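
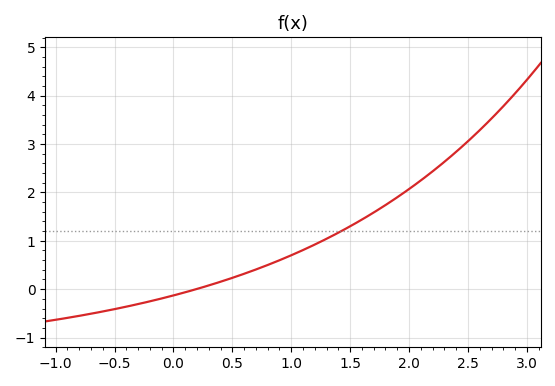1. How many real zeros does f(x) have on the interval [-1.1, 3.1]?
1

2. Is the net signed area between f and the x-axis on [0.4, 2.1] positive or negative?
positive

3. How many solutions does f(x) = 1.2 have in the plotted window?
1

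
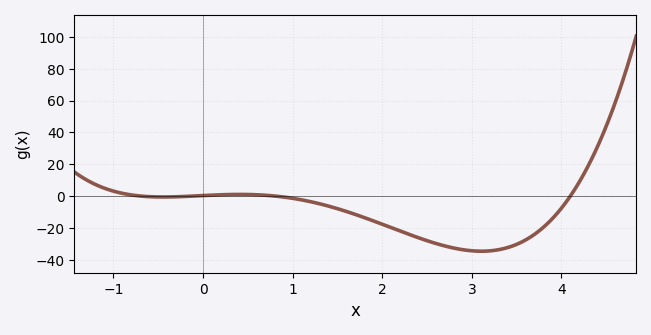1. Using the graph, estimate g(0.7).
0.472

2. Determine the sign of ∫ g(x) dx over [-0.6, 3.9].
negative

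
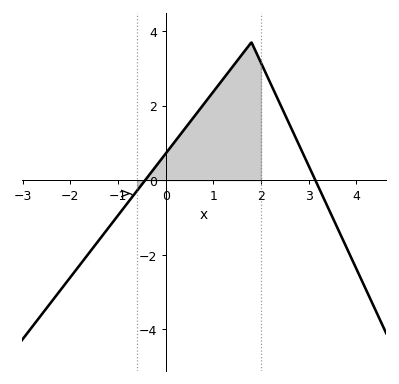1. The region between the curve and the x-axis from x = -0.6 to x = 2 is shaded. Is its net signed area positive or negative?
positive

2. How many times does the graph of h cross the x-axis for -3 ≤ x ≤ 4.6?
2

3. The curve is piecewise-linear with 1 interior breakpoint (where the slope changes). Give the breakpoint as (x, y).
(1.8, 3.7)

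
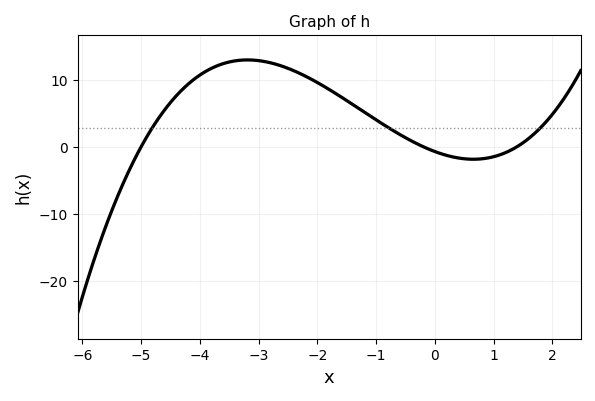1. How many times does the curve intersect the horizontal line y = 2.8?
3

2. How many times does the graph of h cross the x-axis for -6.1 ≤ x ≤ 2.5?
3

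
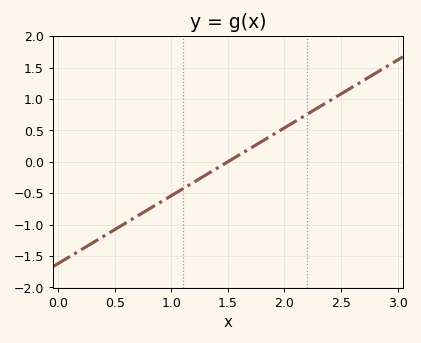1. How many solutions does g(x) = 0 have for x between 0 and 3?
1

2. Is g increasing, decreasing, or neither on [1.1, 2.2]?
increasing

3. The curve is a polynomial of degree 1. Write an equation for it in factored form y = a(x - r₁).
y = 1.08(x - 1.5)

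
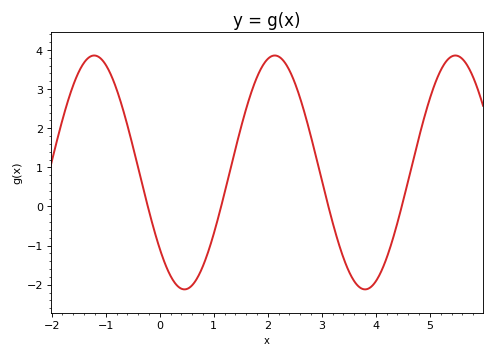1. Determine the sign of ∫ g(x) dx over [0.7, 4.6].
positive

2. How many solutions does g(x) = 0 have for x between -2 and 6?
4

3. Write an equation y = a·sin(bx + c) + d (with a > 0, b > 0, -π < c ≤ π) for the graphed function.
y = 2.99sin(1.88x - 2.43) + 0.87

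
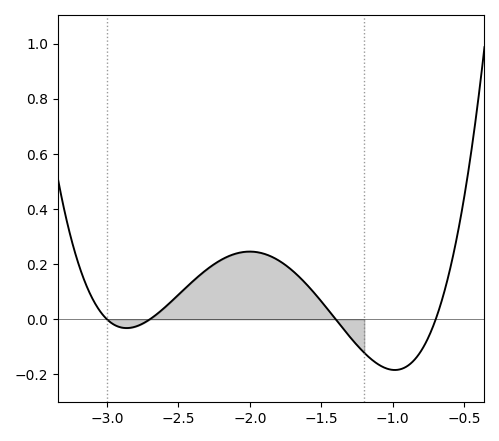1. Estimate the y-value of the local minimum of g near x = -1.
-0.18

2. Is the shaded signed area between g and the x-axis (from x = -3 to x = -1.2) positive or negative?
positive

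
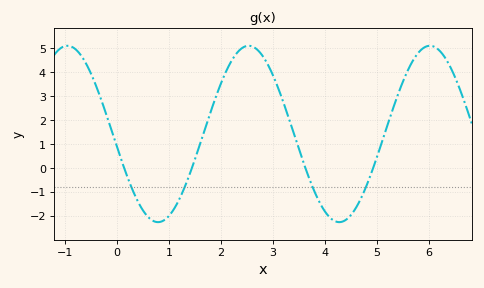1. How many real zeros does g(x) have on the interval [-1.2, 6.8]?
4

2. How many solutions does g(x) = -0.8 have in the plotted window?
4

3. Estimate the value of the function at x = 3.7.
-0.4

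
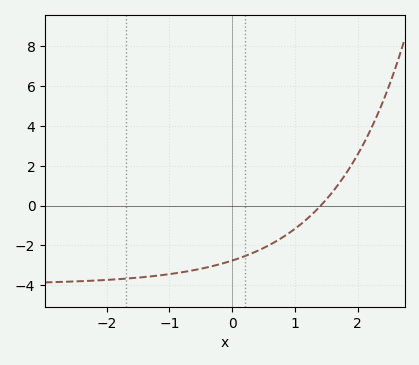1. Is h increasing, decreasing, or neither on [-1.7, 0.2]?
increasing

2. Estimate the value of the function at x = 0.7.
-1.79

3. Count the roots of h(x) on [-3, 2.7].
1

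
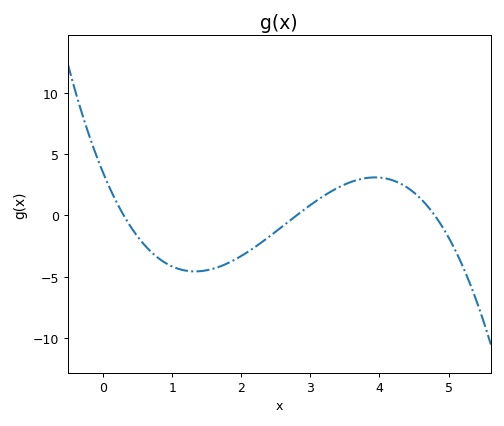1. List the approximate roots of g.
0.3, 2.8, 4.8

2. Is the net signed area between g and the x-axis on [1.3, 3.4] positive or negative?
negative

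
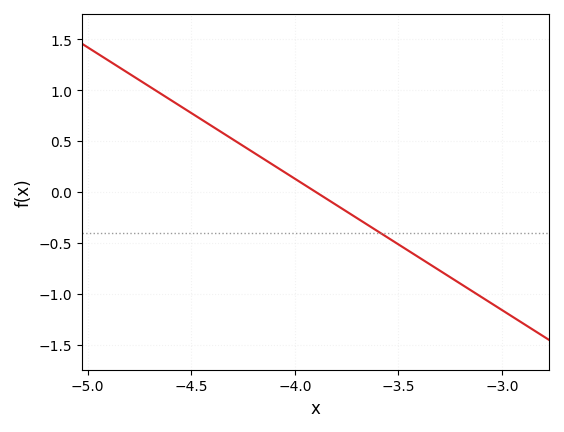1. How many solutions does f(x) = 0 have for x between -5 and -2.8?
1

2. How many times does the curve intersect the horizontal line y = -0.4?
1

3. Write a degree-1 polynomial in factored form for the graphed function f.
y = -1.29(x + 3.9)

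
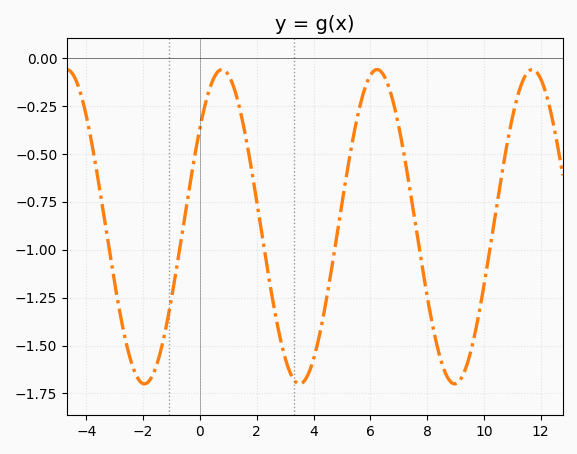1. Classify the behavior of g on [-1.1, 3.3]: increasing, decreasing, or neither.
neither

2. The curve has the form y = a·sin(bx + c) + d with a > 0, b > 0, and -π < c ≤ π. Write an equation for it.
y = 0.82sin(1.15x + 0.68) - 0.88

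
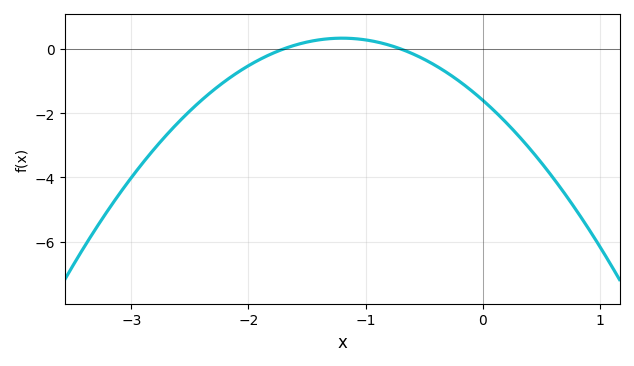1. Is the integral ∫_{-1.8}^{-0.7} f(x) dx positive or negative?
positive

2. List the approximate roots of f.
-1.7, -0.7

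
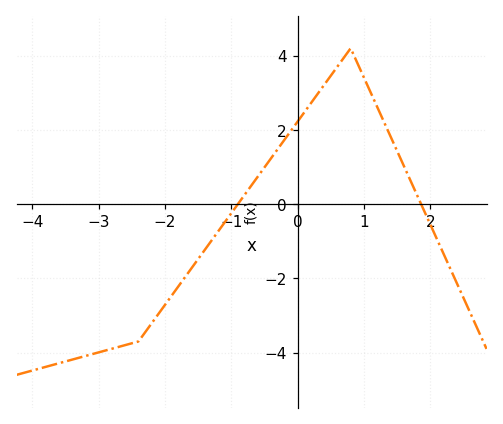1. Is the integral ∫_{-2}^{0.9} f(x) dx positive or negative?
positive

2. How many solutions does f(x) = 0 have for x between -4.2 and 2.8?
2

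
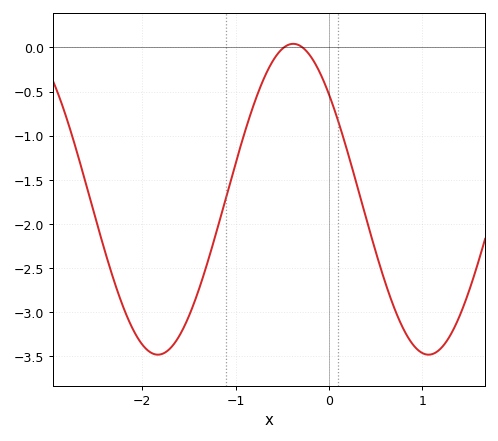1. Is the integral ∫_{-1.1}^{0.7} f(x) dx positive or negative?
negative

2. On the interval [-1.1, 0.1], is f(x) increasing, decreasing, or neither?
neither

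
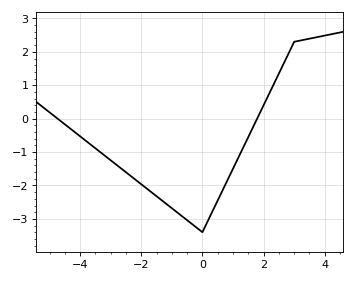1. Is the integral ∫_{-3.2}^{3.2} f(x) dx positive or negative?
negative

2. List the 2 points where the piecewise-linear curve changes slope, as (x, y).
(0, -3.4); (3, 2.3)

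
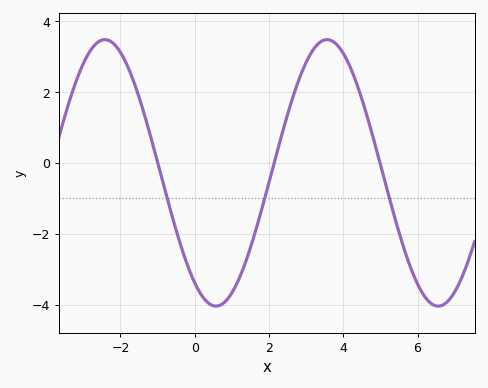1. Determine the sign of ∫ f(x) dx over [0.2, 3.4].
negative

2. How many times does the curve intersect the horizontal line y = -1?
3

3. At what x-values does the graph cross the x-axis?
-0.994, 2.14, 4.99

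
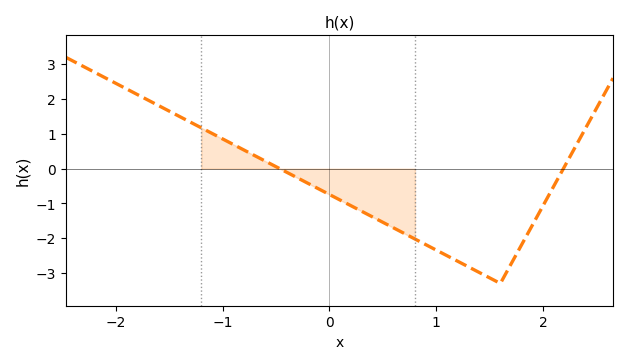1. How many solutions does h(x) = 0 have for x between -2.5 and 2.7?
2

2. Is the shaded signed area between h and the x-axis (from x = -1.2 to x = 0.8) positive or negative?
negative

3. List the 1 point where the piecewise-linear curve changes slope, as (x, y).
(1.6, -3.3)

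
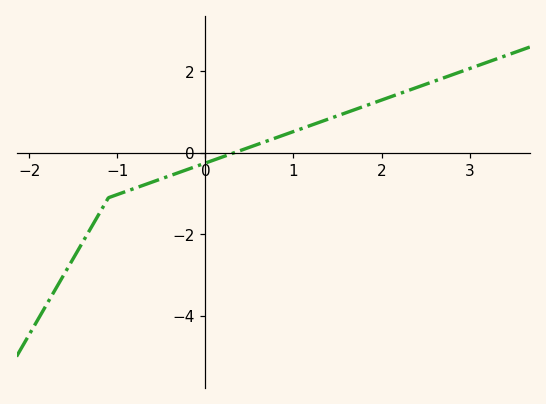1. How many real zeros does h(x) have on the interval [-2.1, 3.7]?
1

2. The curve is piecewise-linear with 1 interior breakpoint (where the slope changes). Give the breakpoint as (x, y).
(-1.1, -1.1)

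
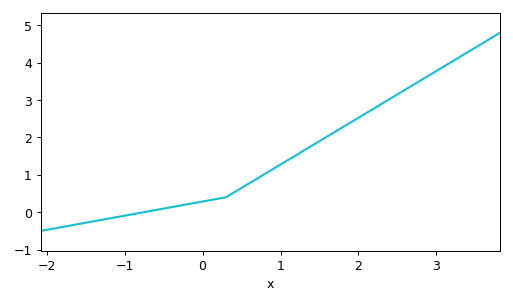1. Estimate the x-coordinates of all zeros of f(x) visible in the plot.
-0.8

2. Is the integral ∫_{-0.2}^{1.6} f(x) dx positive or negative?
positive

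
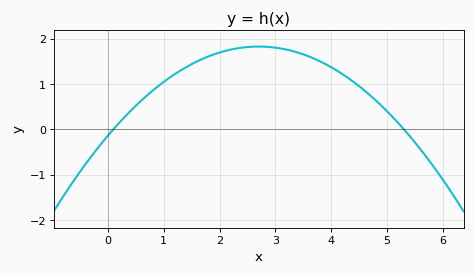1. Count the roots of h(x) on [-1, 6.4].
2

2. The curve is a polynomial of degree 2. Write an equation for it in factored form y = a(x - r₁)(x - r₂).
y = -0.27(x - 0.1)(x - 5.3)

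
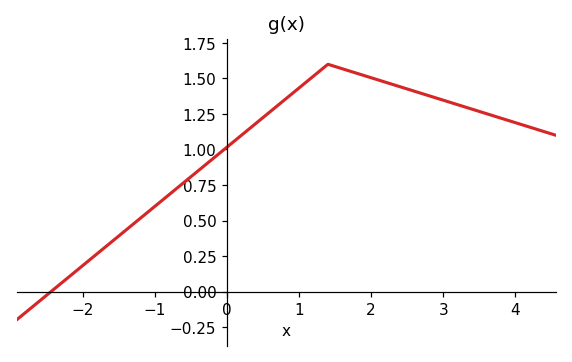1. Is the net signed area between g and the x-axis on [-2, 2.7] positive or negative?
positive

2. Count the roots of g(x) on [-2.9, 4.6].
1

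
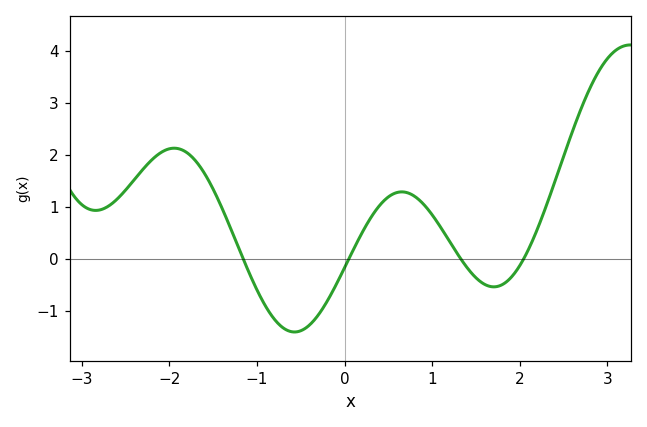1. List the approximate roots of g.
-1.2, 0, 1.3, 2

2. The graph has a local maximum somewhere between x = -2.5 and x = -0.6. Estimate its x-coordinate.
-1.9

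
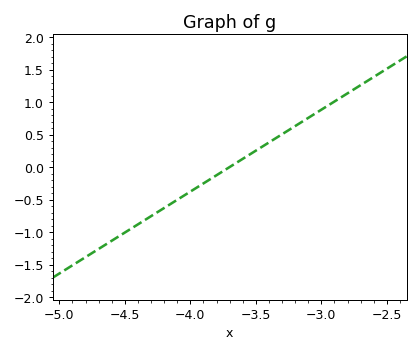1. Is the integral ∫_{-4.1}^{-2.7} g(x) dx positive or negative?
positive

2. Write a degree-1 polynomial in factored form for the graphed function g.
y = 1.26(x + 3.7)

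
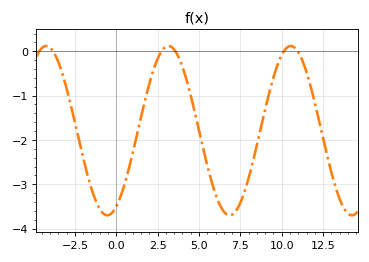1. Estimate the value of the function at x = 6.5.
-3.62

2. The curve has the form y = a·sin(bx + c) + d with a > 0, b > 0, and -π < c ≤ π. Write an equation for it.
y = 1.91sin(0.85x - 1.11) - 1.79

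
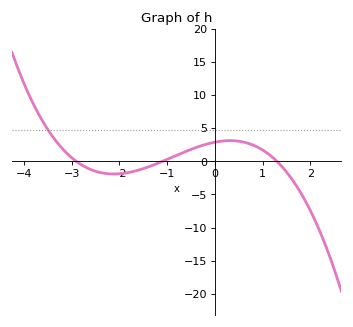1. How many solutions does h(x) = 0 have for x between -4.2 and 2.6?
3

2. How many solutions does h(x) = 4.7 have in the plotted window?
1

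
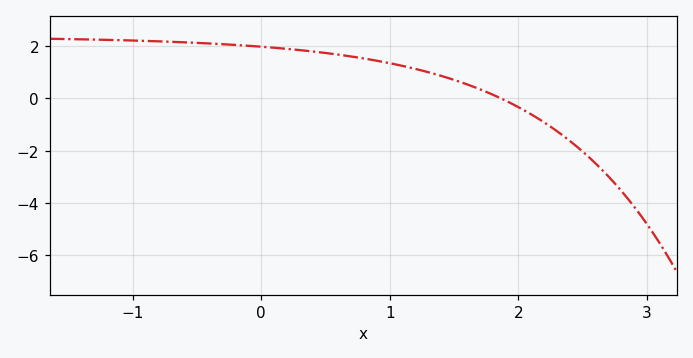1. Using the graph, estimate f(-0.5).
2.2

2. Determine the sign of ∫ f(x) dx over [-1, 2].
positive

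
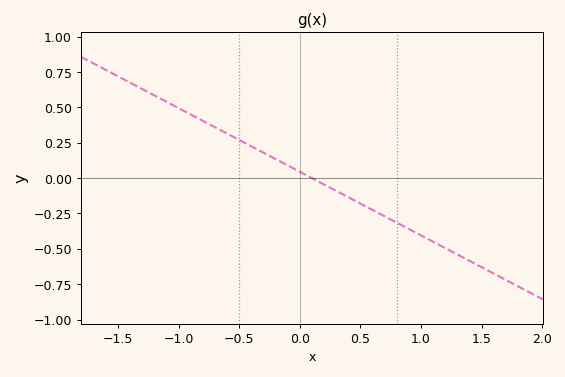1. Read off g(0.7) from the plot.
-0.27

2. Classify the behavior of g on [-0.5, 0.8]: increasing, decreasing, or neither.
decreasing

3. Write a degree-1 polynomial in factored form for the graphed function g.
y = -0.45(x - 0.1)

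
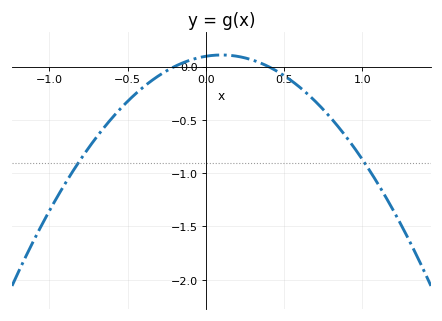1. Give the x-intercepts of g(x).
-0.2, 0.4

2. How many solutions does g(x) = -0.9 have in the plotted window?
2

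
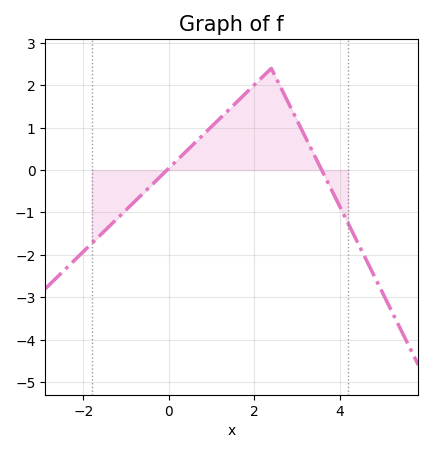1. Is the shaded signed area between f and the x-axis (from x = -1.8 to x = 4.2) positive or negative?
positive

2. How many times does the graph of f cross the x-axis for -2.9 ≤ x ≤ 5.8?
2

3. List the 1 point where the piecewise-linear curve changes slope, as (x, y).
(2.4, 2.4)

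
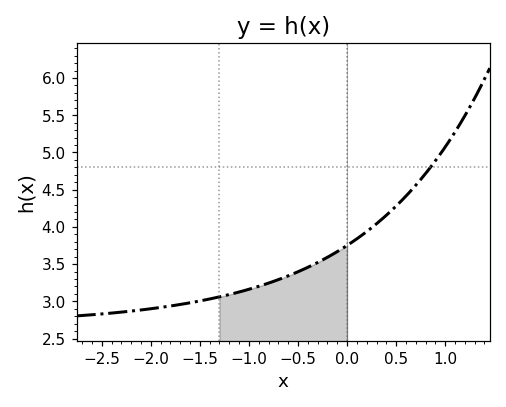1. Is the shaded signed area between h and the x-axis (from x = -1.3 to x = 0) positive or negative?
positive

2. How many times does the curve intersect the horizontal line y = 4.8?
1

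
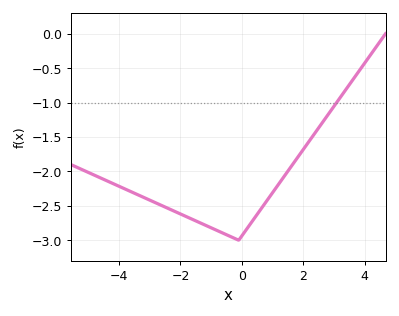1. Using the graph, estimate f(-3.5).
-2.3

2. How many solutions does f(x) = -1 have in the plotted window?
1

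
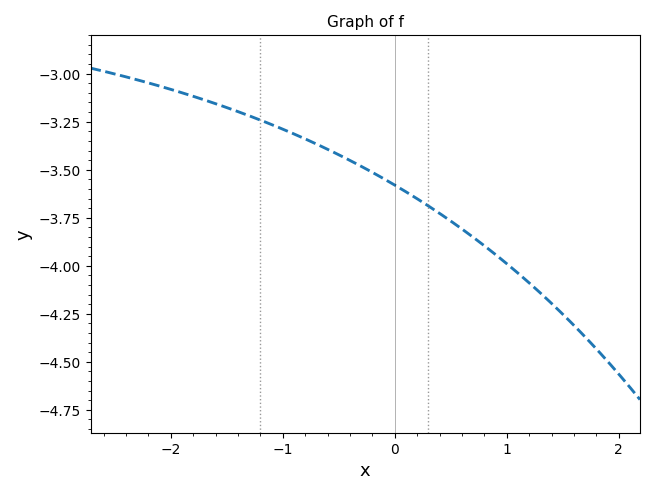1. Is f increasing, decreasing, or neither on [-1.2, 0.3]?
decreasing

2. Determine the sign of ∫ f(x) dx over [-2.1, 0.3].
negative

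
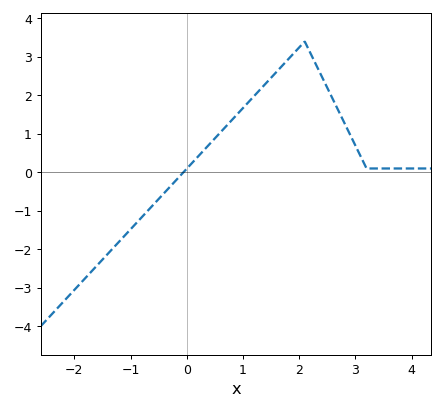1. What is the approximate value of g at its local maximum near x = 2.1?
3.4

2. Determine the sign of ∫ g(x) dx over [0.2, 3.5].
positive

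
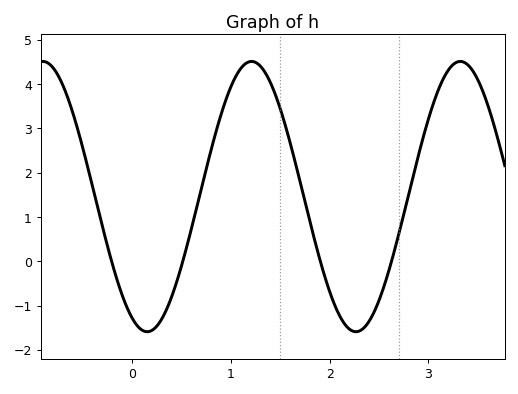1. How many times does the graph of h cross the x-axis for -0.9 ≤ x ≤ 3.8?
4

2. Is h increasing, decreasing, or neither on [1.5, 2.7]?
neither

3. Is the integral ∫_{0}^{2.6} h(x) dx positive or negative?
positive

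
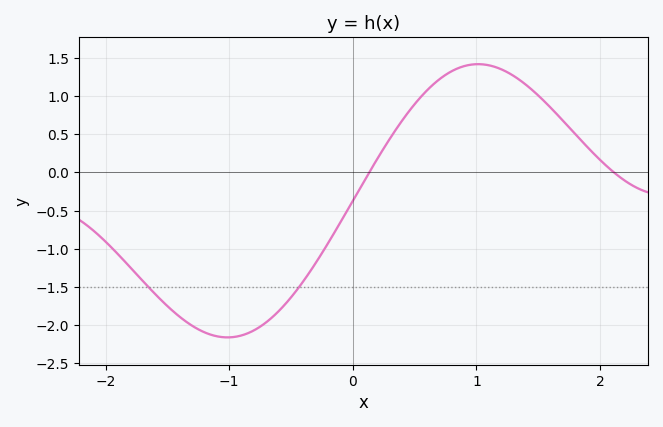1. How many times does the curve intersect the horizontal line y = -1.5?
2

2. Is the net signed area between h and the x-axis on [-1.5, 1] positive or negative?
negative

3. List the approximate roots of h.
0.132, 2.11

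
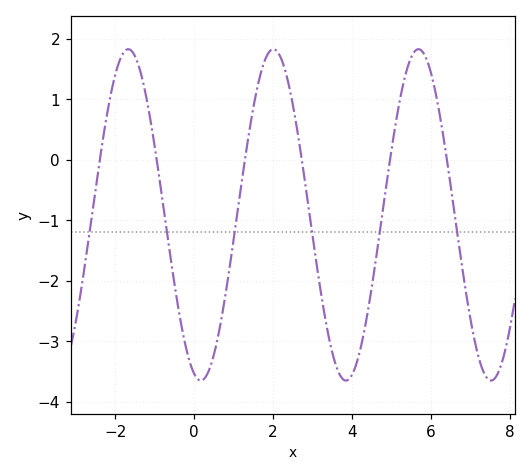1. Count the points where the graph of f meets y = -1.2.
6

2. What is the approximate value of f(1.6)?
1.19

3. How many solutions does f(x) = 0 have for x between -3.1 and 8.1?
6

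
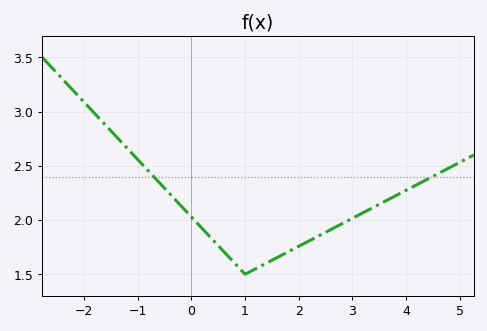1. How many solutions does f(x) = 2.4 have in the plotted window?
2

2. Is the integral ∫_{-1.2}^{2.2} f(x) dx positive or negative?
positive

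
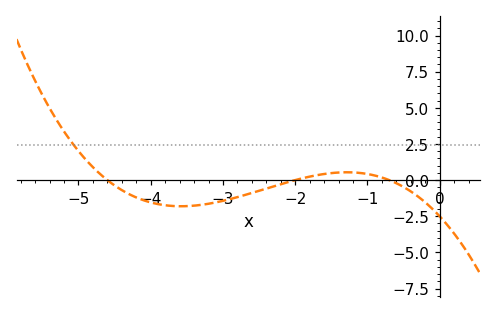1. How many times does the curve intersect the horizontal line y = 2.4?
1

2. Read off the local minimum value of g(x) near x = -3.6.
-1.8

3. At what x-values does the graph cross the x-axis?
-4.6, -2, -0.7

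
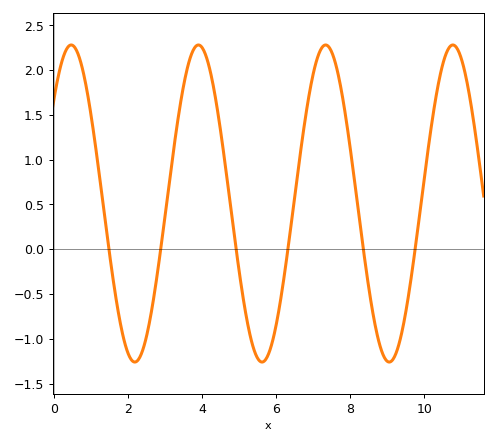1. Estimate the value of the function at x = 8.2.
0.478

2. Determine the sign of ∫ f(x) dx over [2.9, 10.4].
positive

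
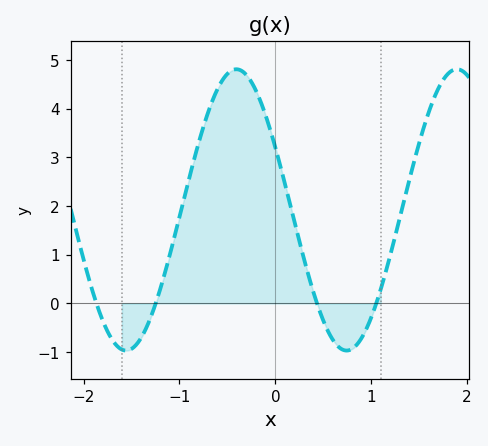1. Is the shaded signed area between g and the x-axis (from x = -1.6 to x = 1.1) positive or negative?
positive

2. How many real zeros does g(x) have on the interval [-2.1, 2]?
4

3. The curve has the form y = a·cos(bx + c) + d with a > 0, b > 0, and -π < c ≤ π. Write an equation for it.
y = 2.89cos(2.73x + 1.11) + 1.92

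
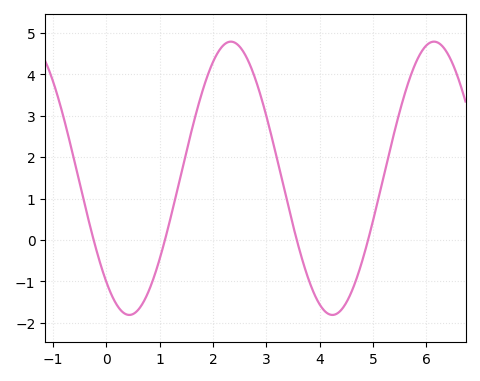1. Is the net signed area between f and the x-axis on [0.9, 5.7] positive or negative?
positive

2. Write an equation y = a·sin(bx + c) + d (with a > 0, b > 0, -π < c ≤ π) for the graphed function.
y = 3.3sin(1.65x - 2.28) + 1.49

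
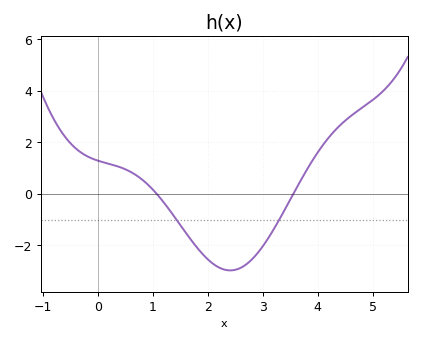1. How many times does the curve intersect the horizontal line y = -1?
2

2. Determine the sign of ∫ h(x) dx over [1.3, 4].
negative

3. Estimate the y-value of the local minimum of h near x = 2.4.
-3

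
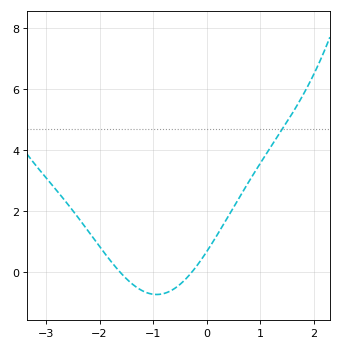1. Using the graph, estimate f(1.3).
4.39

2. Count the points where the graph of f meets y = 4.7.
1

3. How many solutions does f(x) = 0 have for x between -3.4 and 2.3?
2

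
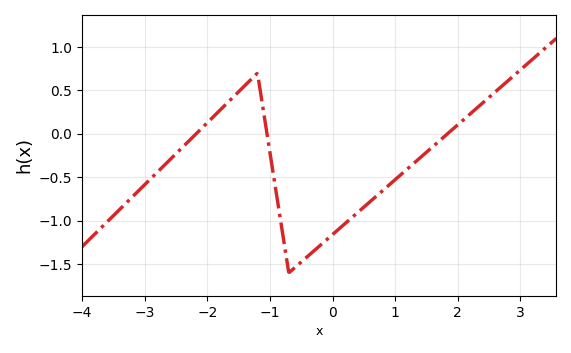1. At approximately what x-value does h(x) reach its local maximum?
-1.2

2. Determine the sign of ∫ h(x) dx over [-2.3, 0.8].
negative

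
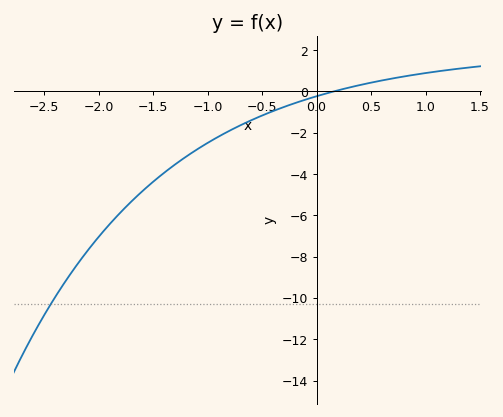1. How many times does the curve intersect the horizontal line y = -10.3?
1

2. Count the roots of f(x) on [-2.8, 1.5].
1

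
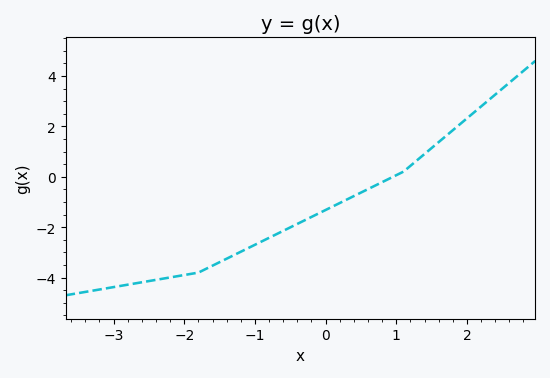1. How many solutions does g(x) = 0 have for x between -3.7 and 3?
1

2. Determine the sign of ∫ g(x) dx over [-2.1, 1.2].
negative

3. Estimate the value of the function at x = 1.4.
0.907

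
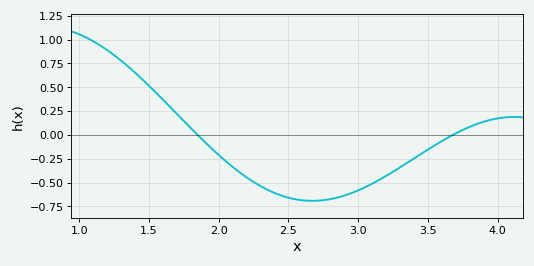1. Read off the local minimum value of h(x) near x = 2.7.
-0.7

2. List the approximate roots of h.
1.85, 3.7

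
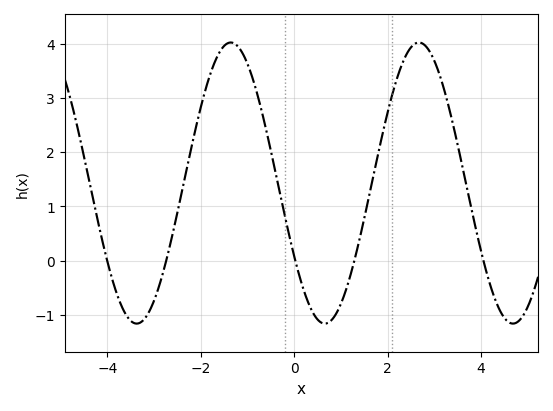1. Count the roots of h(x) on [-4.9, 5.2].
5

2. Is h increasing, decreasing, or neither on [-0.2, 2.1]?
neither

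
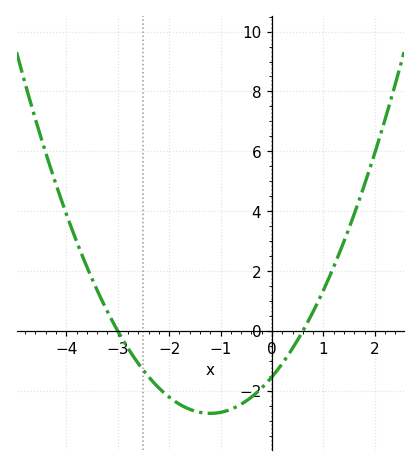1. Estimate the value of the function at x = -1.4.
-2.8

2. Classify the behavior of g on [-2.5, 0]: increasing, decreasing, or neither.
neither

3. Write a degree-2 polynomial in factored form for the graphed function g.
y = 0.85(x + 3)(x - 0.6)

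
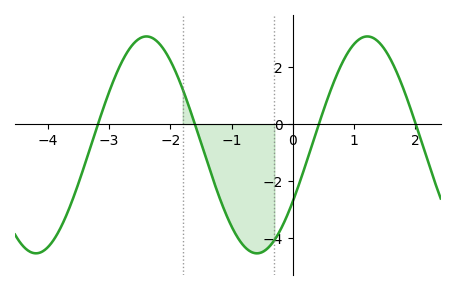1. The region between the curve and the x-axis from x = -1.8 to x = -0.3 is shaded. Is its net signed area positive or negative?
negative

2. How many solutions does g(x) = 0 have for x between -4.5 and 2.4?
4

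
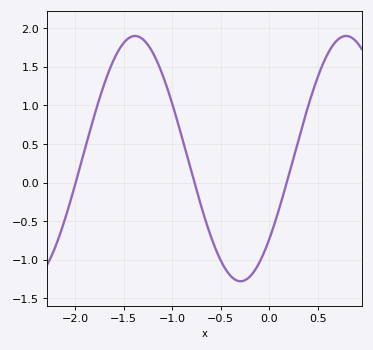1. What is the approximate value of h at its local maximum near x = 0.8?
1.9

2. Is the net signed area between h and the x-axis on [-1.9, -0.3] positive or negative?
positive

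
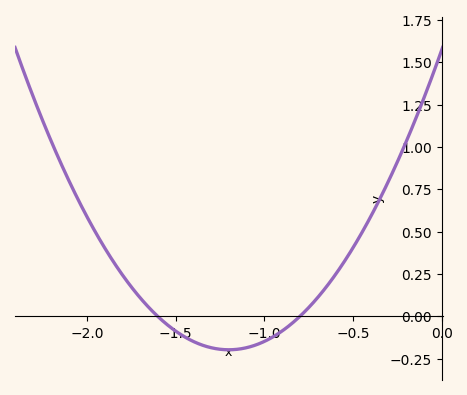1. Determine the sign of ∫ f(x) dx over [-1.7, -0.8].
negative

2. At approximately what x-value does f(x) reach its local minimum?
-1.2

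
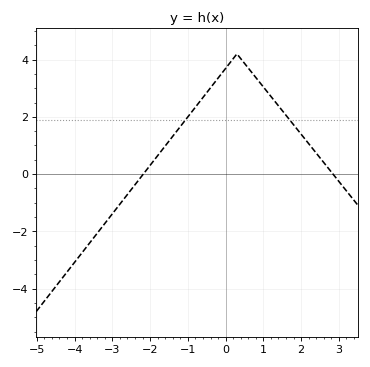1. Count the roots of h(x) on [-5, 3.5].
2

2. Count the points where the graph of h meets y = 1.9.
2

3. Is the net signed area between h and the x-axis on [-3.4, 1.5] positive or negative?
positive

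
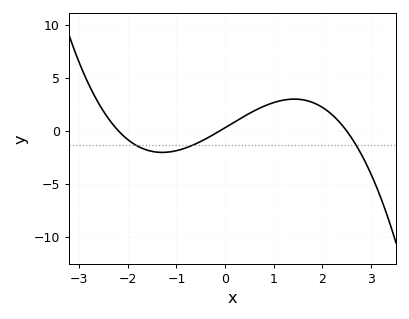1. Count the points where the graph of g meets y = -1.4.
3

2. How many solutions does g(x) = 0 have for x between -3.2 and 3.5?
3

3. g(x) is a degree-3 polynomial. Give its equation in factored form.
y = -0.5(x + 2.2)(x + 0.1)(x - 2.5)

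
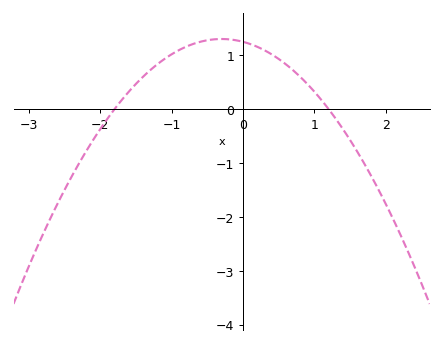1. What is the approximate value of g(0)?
1.3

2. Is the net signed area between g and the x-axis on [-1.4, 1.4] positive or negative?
positive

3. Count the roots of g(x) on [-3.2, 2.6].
2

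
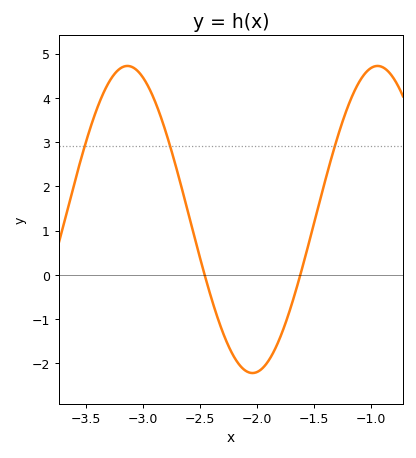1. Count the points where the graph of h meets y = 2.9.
3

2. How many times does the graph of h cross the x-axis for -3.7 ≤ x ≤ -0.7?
2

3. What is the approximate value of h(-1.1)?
4.4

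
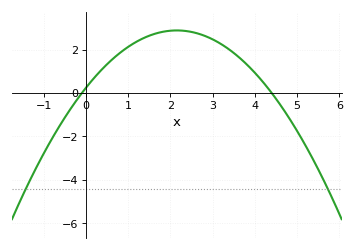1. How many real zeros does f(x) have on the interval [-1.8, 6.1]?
2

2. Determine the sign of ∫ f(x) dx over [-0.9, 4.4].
positive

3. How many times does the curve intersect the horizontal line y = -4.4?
2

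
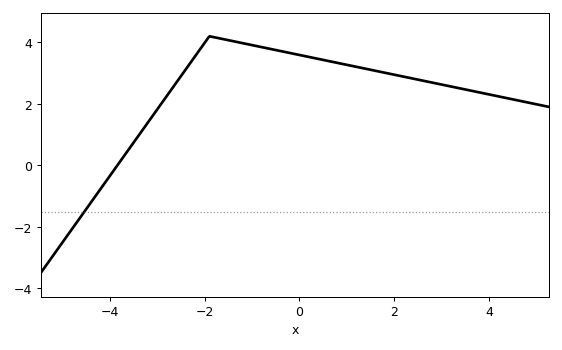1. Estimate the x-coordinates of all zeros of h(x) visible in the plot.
-3.8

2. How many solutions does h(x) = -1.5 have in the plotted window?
1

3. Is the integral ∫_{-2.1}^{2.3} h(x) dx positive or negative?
positive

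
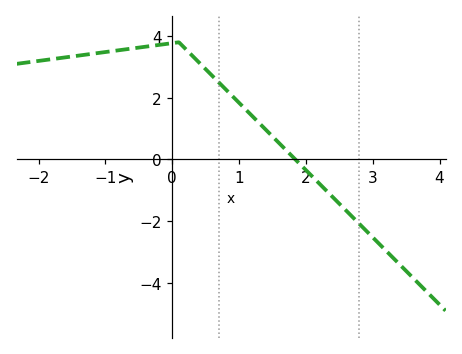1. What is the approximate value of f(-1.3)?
3.4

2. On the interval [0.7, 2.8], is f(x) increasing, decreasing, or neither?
decreasing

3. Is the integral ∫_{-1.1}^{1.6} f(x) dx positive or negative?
positive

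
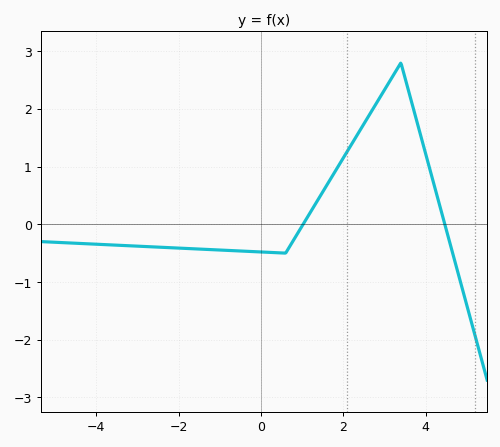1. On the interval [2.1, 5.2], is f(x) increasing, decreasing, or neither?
neither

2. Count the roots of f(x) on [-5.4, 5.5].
2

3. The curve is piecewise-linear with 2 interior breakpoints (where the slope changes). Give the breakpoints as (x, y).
(0.6, -0.5); (3.4, 2.8)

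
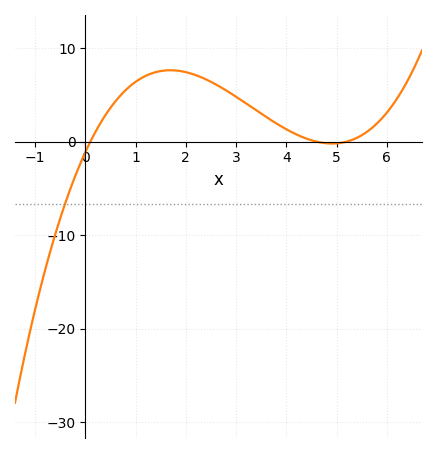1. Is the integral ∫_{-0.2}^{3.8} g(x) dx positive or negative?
positive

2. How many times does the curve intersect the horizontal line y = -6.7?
1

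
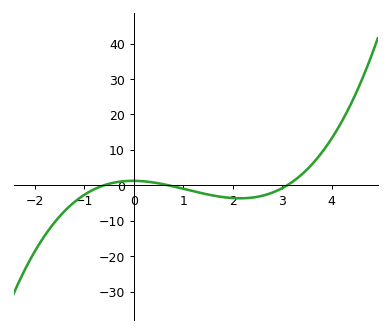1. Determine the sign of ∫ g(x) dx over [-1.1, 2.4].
negative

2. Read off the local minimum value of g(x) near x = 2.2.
-4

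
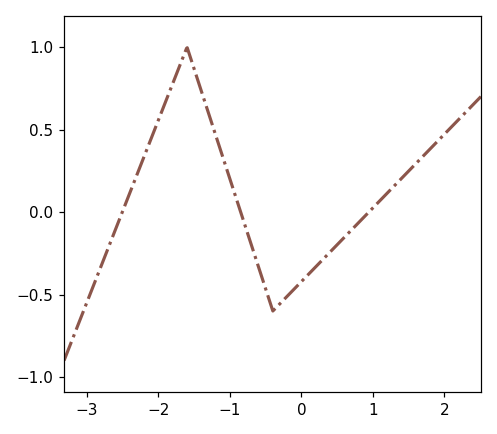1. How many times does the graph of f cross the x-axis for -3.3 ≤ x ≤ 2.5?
3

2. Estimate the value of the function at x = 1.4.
0.2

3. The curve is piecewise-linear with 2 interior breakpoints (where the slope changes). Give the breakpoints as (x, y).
(-1.6, 1); (-0.4, -0.6)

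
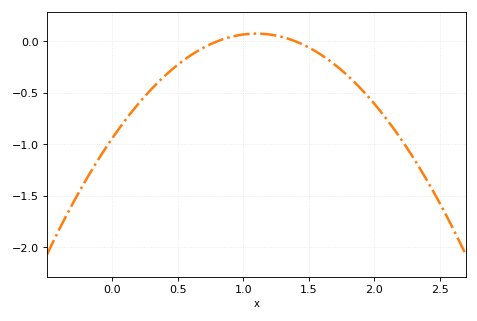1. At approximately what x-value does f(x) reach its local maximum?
1.1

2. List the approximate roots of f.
0.8, 1.4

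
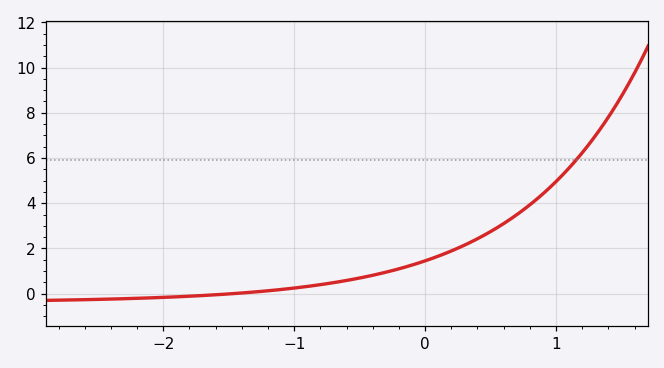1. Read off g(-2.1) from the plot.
-0.2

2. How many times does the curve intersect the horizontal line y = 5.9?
1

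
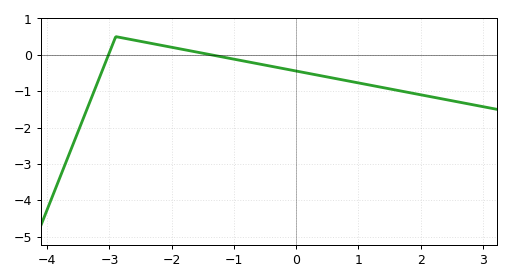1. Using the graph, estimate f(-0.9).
-0.152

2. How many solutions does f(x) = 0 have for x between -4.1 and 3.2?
2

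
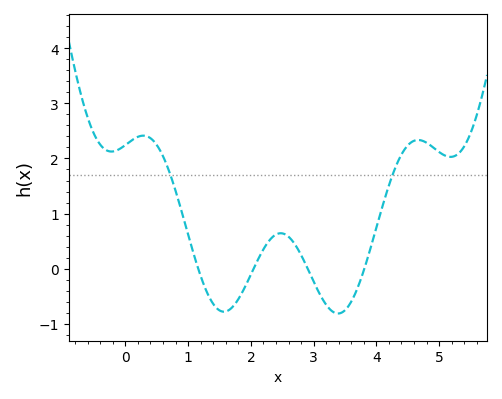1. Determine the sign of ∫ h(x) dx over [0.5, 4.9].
positive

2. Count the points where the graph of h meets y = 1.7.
2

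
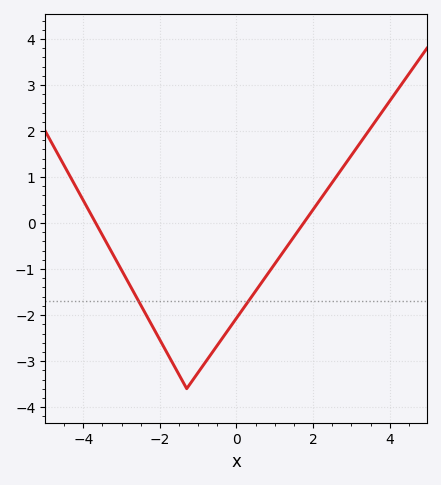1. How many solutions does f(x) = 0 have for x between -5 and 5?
2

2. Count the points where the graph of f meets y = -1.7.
2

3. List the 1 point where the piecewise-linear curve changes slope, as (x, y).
(-1.3, -3.6)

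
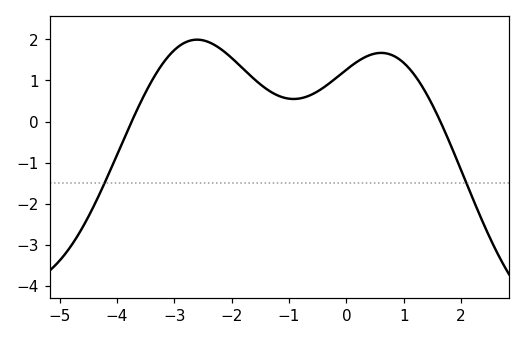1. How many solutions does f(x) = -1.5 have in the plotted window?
2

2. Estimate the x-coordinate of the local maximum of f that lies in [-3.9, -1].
-2.6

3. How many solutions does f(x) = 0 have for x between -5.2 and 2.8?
2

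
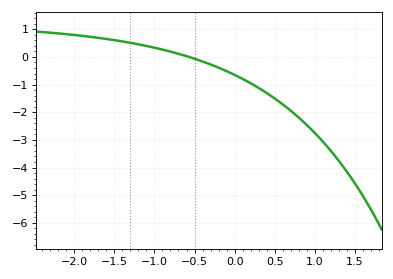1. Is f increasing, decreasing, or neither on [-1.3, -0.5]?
decreasing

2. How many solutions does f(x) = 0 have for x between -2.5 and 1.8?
1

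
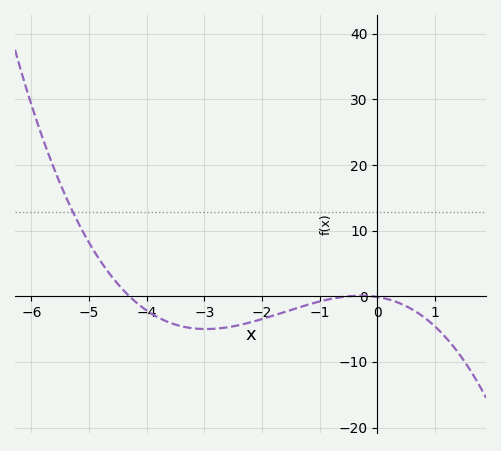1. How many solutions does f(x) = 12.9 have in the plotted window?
1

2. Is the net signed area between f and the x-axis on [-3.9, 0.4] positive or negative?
negative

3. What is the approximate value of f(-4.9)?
6.72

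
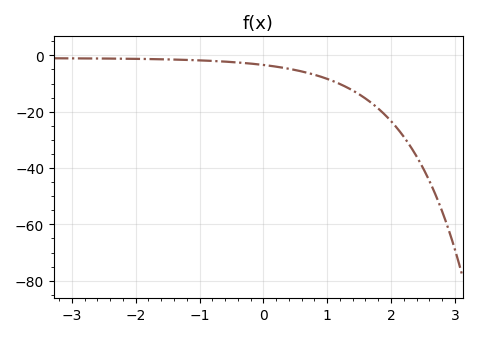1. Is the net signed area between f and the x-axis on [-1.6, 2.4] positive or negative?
negative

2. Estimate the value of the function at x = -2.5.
-1.12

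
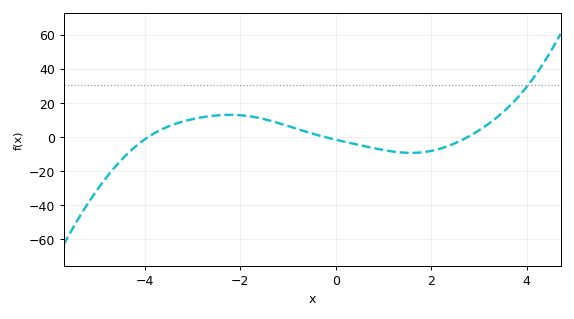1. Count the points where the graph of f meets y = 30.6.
1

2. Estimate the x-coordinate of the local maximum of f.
-2.2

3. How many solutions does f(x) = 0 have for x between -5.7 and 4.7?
3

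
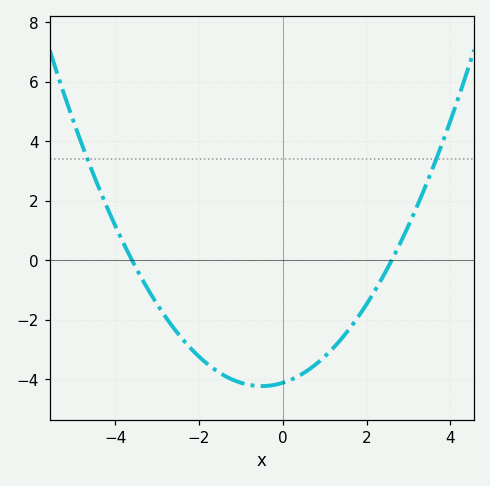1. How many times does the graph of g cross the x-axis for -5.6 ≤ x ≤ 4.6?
2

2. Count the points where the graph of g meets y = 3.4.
2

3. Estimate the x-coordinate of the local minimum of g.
-0.4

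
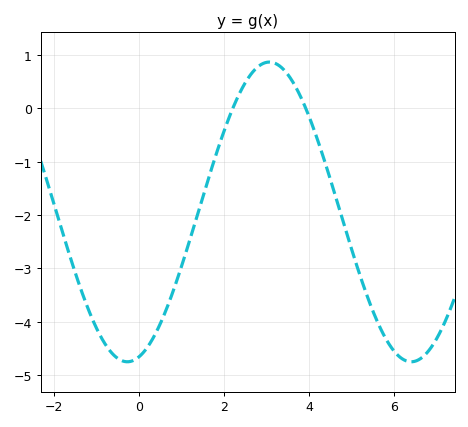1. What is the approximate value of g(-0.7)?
-4.53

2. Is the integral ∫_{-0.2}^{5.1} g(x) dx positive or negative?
negative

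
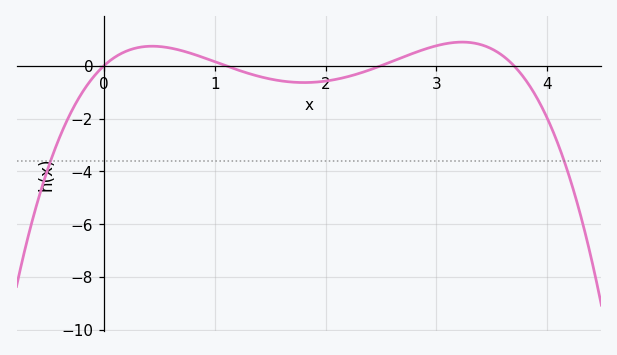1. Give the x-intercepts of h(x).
0, 1.1, 2.5, 3.7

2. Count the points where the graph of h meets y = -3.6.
2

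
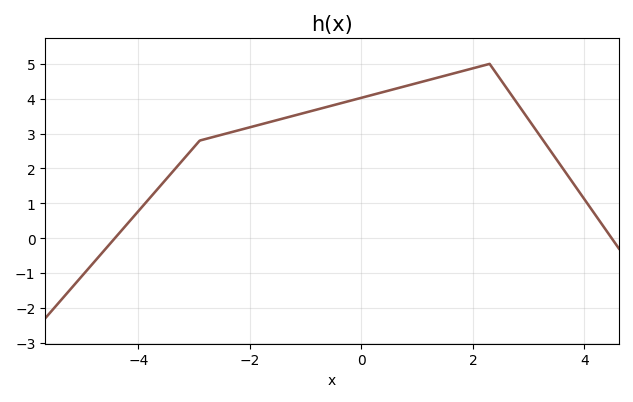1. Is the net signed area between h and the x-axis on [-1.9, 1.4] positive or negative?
positive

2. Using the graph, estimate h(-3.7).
1.33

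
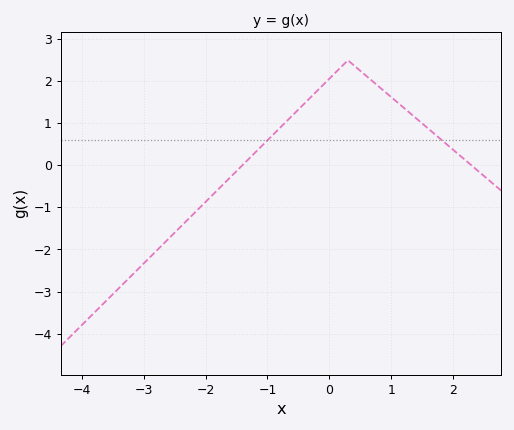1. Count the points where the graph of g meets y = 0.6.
2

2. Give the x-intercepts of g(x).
-1.41, 2.3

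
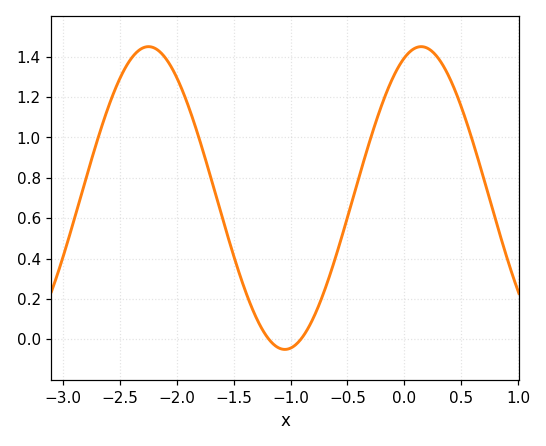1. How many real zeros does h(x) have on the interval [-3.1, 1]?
2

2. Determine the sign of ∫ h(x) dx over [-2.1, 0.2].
positive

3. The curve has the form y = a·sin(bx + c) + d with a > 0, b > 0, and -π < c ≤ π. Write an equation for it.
y = 0.75sin(2.6x + 1.2) + 0.7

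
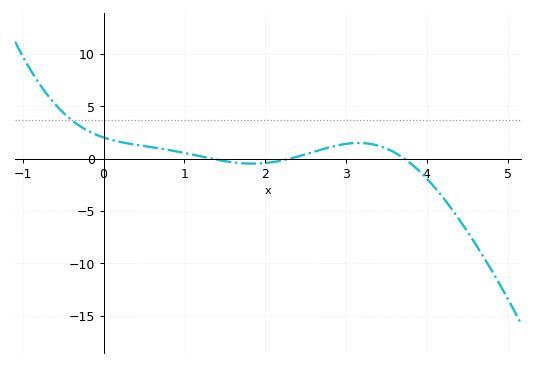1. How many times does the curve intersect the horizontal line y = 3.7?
1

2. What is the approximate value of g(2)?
-0.5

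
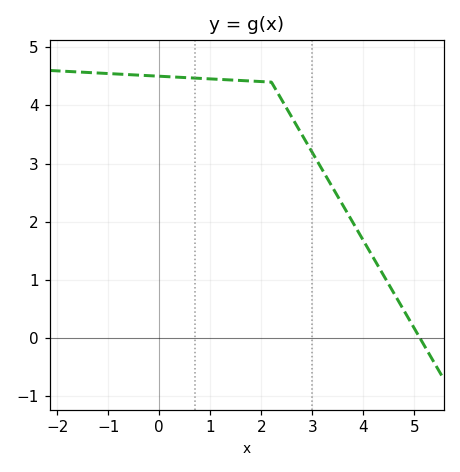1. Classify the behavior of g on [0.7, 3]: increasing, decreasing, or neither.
decreasing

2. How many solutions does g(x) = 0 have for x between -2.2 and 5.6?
1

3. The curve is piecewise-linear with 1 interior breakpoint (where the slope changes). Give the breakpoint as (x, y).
(2.2, 4.4)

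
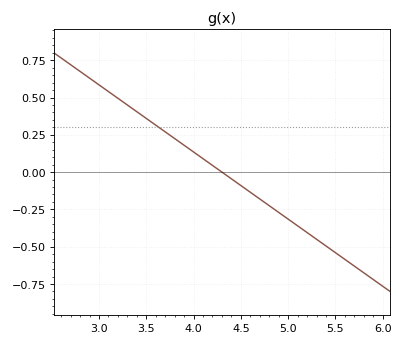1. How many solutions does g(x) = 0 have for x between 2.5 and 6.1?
1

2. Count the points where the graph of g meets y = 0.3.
1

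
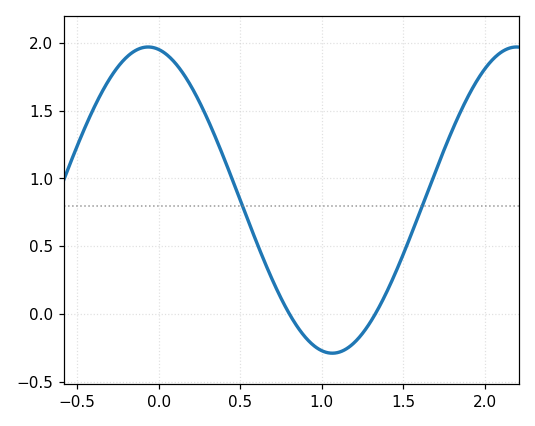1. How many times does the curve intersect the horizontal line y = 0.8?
2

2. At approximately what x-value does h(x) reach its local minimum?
1.06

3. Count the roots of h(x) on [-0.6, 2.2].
2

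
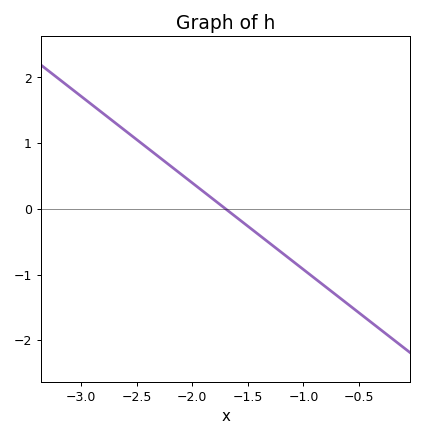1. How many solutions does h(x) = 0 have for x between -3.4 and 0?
1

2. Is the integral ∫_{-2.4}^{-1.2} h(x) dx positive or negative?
positive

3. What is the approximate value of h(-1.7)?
0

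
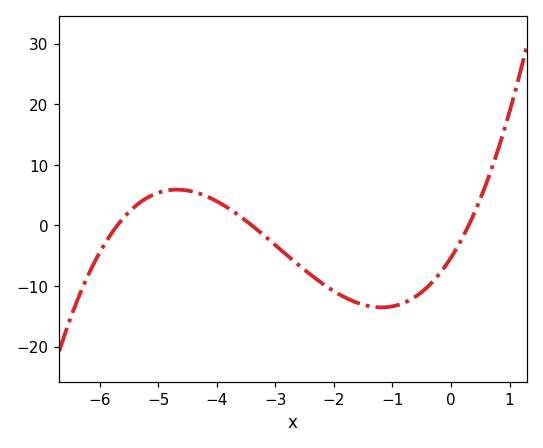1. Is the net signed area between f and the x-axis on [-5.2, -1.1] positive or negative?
negative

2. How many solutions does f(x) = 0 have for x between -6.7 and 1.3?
3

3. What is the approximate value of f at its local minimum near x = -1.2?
-14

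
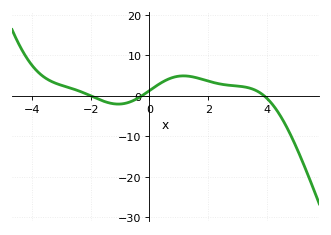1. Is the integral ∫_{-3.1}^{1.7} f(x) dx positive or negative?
positive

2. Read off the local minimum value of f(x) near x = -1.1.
-2.05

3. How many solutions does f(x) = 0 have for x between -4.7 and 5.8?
3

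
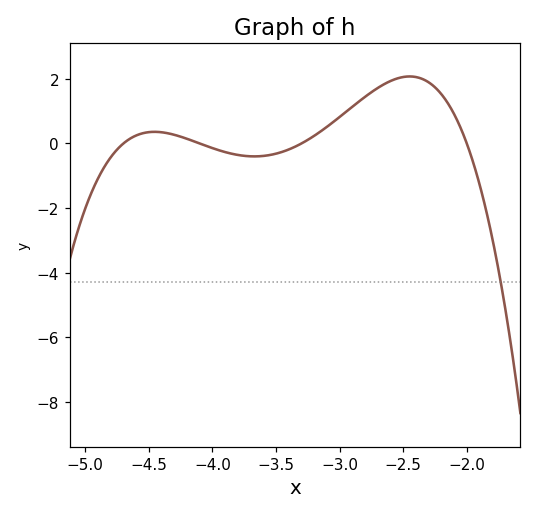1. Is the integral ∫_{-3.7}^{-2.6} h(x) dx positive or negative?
positive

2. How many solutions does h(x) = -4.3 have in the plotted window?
1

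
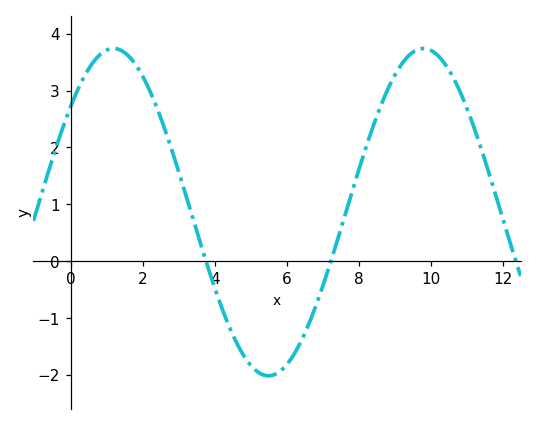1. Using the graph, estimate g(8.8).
3.01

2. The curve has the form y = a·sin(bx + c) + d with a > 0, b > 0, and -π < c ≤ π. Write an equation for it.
y = 2.88sin(0.73x + 0.702) + 0.86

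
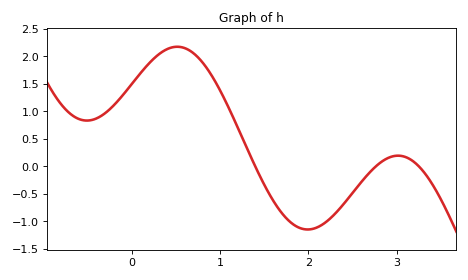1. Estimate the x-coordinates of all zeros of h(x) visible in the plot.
1.4, 2.8, 3.3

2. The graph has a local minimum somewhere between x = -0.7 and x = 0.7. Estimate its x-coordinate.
-0.5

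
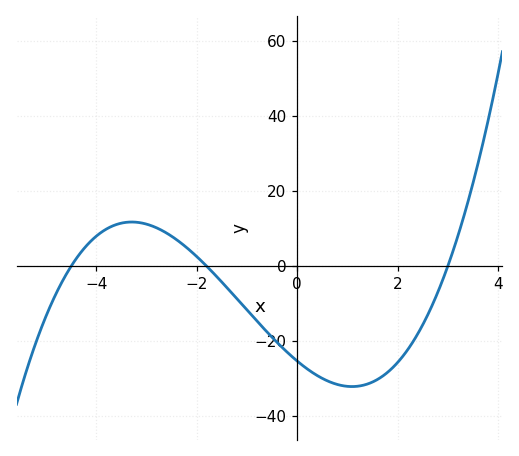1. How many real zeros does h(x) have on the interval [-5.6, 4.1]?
3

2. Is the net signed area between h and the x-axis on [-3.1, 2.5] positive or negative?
negative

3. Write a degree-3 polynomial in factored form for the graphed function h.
y = 1.04(x + 4.5)(x + 1.8)(x - 3)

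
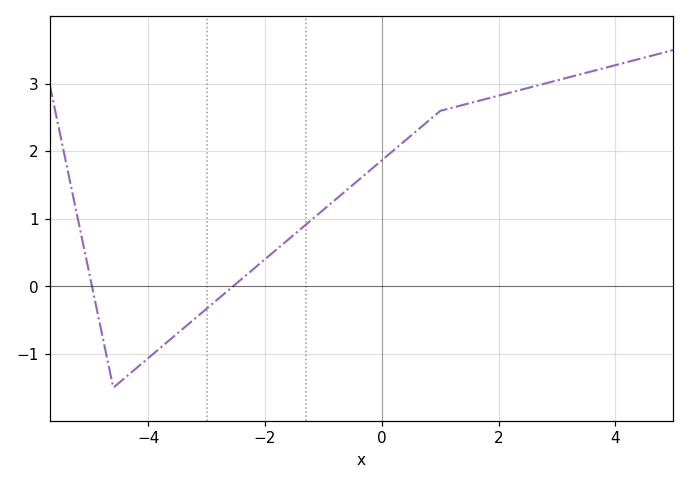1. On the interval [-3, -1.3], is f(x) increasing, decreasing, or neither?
increasing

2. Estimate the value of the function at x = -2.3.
0.2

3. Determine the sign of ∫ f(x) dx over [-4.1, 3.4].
positive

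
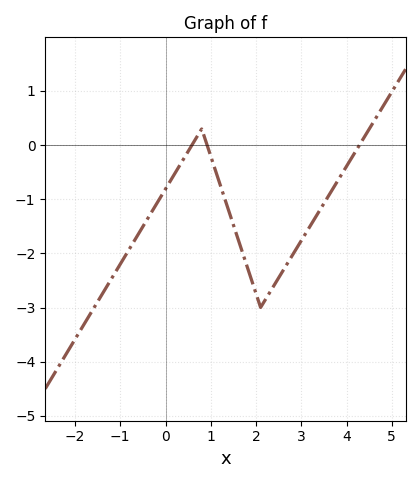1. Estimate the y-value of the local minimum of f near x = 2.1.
-3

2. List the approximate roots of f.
0.6, 1, 4.2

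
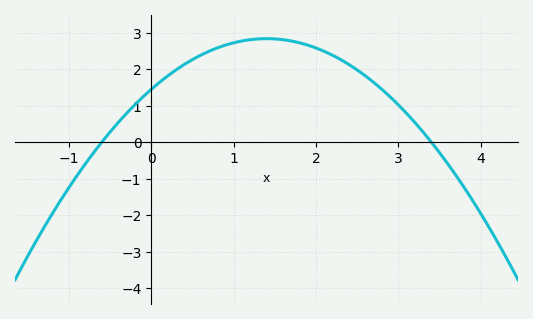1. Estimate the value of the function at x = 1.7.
2.78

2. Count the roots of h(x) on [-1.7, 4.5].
2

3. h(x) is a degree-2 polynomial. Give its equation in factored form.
y = -0.71(x + 0.6)(x - 3.4)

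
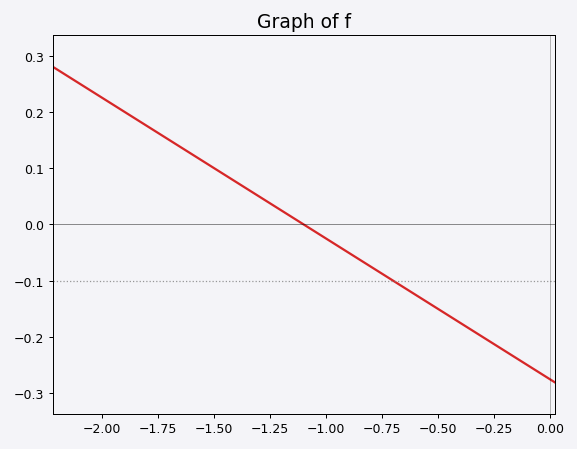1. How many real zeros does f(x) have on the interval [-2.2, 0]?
1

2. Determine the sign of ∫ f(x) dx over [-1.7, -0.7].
positive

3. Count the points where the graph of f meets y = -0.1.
1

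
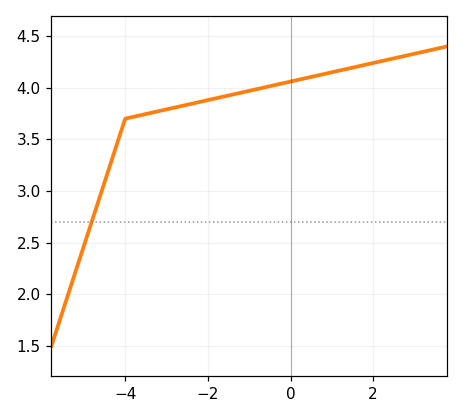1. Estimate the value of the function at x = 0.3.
4.09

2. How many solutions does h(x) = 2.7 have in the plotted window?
1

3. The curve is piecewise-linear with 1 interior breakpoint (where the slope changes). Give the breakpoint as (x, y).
(-4, 3.7)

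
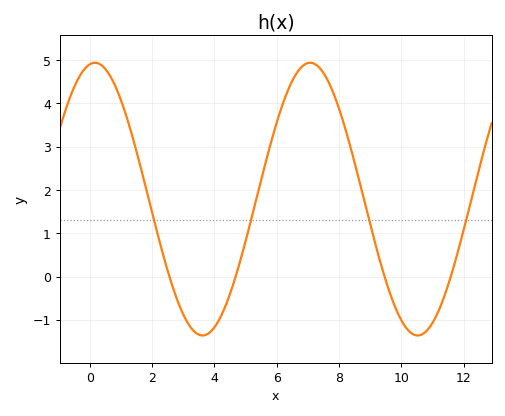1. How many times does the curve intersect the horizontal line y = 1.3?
4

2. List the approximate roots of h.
2.56, 4.68, 9.46, 11.6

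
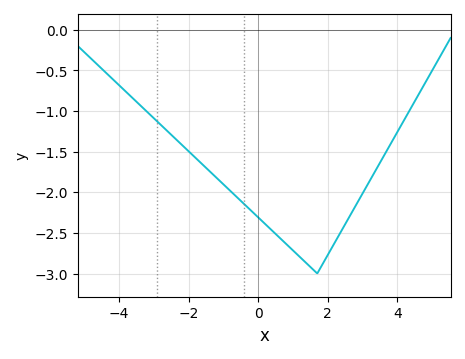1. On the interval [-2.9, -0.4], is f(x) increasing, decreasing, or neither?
decreasing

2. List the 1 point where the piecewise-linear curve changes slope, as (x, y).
(1.7, -3)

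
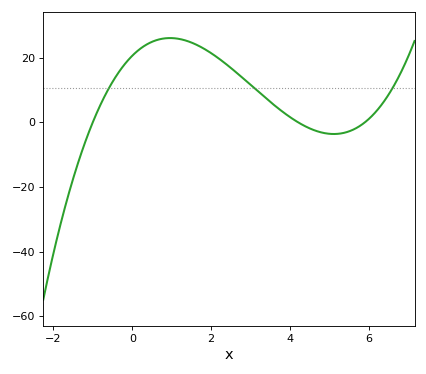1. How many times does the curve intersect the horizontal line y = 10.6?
3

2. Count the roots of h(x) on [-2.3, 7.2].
3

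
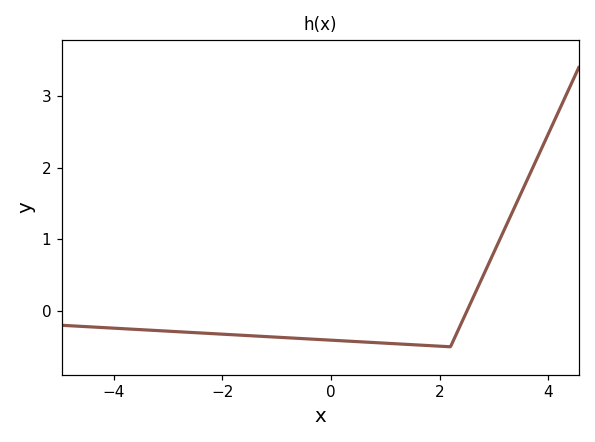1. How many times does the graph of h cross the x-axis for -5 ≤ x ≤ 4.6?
1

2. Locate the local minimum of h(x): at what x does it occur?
2.2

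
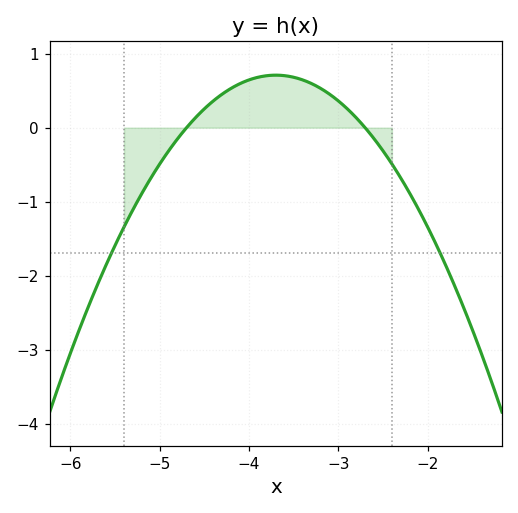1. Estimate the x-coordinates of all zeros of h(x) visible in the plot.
-4.7, -2.7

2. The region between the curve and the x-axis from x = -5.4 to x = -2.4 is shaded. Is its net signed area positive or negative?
positive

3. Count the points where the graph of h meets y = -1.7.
2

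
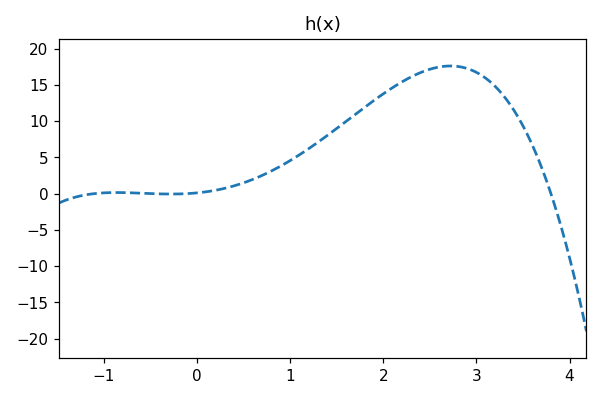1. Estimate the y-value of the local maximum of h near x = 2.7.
17.6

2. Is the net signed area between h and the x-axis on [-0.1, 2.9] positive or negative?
positive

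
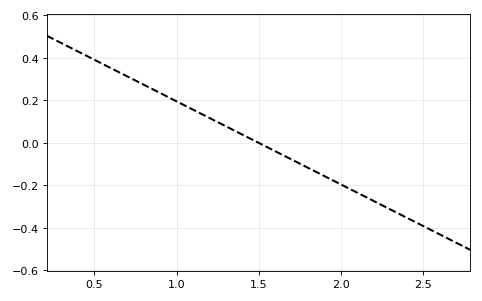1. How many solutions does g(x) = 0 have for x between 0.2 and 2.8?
1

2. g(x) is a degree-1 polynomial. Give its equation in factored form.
y = -0.39(x - 1.5)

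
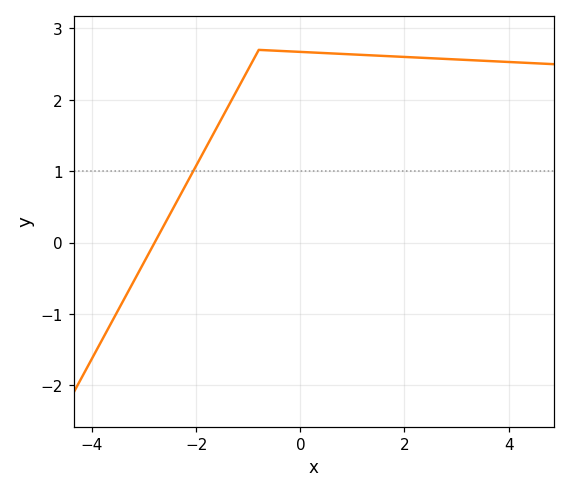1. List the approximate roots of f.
-2.8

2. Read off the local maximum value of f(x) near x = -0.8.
2.7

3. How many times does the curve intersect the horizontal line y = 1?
1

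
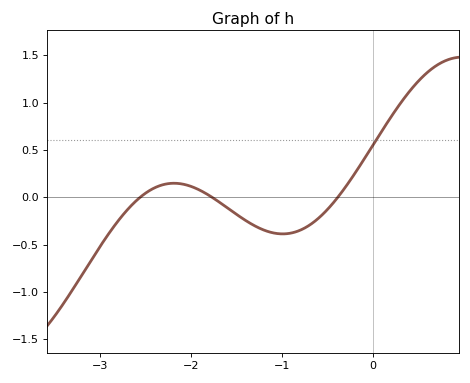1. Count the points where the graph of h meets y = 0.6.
1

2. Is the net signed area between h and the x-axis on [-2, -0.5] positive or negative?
negative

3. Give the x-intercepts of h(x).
-2.55, -1.77, -0.383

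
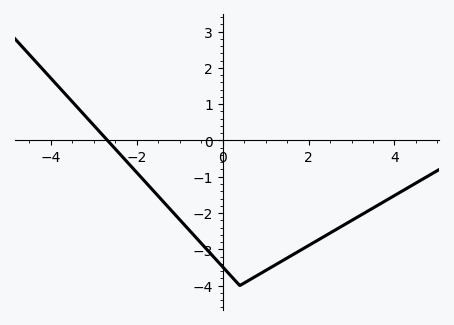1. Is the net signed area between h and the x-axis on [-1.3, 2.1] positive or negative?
negative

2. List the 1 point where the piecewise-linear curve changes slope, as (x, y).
(0.4, -4)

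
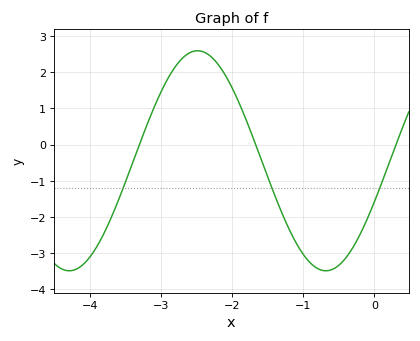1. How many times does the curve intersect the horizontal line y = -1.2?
3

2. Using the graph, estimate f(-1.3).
-1.9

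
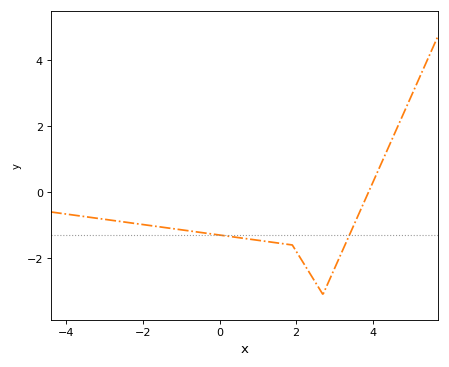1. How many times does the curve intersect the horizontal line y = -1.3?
2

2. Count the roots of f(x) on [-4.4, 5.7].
1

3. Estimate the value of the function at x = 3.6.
-0.756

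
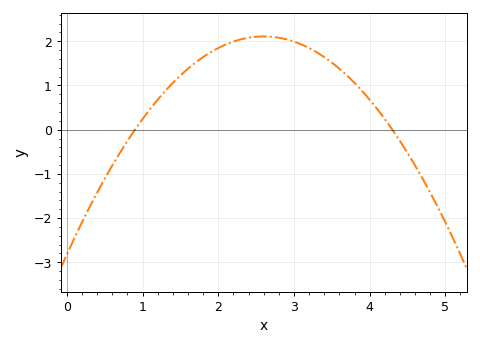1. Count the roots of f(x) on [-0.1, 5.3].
2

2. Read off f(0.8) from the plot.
-0.256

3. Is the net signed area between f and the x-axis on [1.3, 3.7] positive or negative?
positive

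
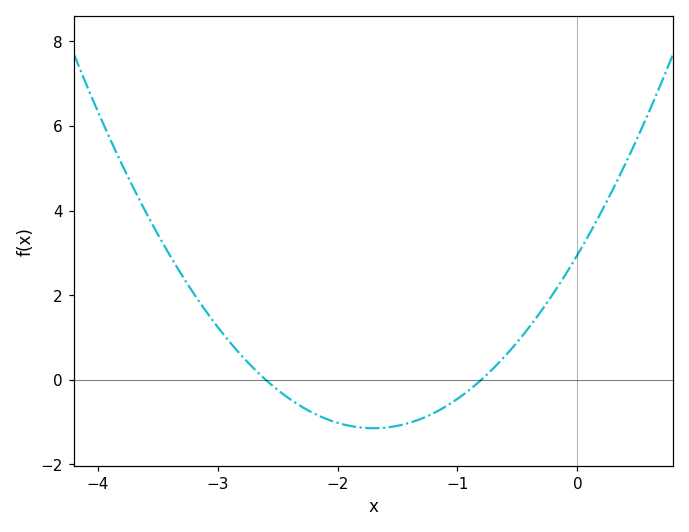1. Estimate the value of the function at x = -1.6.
-1.14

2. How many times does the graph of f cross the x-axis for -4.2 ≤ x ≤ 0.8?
2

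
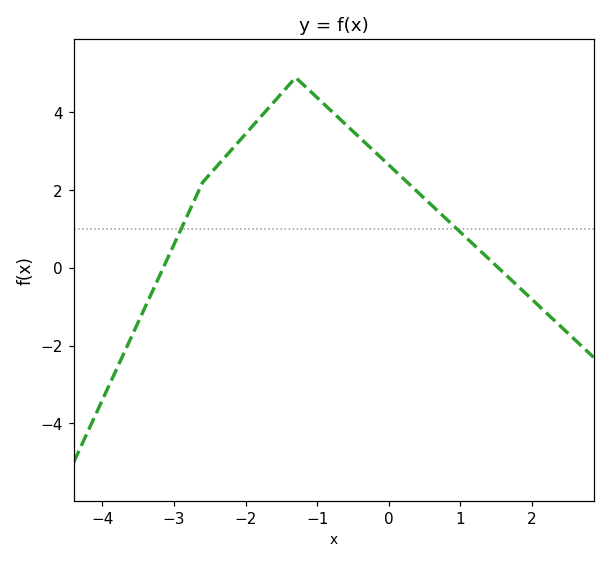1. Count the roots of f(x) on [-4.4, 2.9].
2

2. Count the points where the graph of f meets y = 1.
2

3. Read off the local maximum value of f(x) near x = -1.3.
4.9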